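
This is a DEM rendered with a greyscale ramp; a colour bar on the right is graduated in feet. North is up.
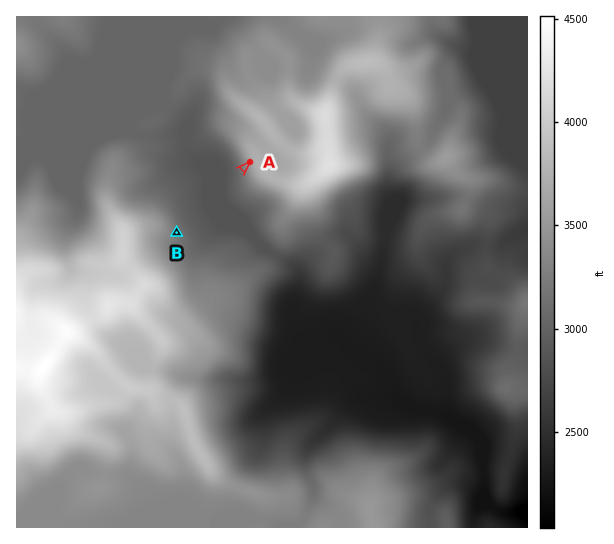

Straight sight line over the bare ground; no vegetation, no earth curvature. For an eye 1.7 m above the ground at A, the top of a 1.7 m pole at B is visible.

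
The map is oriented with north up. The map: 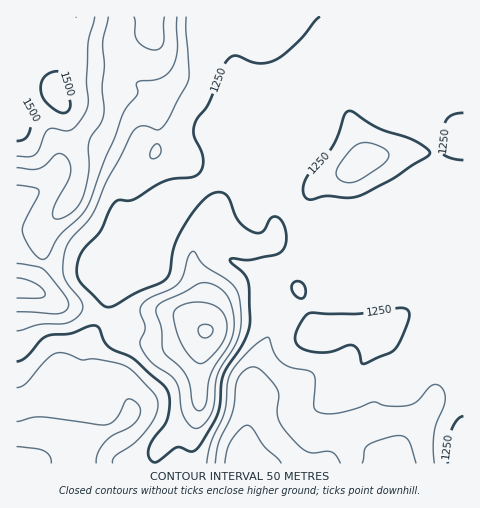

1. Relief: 1070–1520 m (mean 1260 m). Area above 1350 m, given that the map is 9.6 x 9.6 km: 14.6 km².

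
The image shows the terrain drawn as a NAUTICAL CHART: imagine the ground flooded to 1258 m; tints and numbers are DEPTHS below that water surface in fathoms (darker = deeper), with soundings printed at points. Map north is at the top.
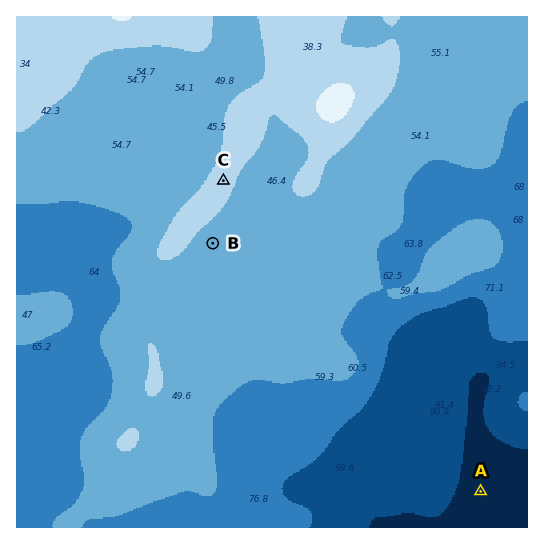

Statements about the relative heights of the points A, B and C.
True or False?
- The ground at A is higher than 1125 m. False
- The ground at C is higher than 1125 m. True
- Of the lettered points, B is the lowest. False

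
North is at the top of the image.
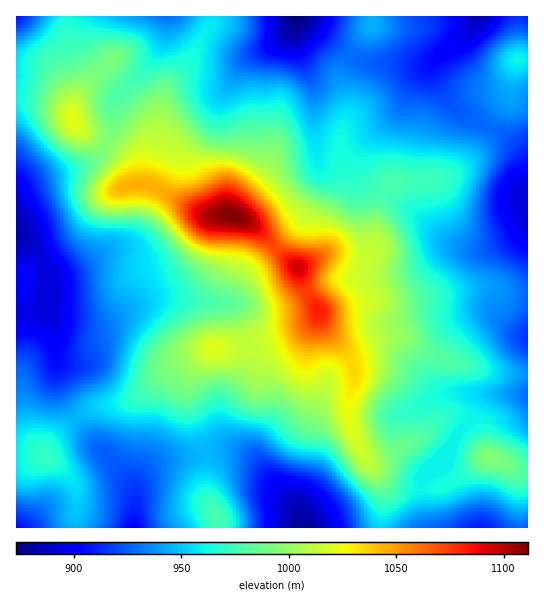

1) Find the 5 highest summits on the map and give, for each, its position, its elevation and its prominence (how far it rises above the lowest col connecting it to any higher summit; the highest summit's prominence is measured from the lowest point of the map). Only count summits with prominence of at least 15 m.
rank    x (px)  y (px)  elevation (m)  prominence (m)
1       231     215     1111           238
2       298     267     1095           24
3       73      121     1022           27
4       489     457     995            34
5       217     517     977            32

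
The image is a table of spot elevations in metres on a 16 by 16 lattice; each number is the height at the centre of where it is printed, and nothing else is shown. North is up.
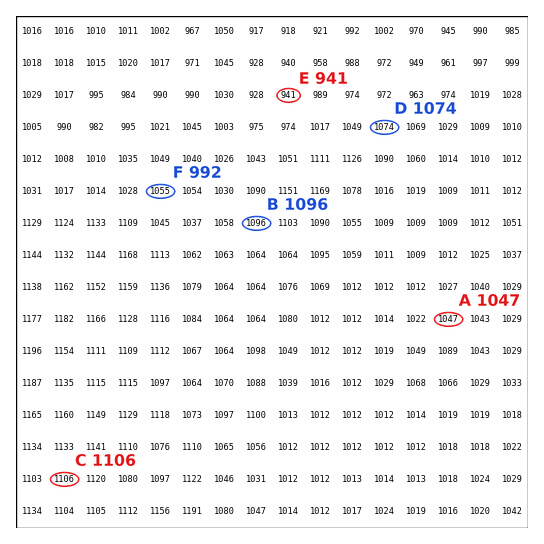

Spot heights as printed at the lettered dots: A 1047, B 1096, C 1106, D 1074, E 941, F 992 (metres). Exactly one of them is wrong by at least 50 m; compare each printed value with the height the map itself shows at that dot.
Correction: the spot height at F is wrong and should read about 1055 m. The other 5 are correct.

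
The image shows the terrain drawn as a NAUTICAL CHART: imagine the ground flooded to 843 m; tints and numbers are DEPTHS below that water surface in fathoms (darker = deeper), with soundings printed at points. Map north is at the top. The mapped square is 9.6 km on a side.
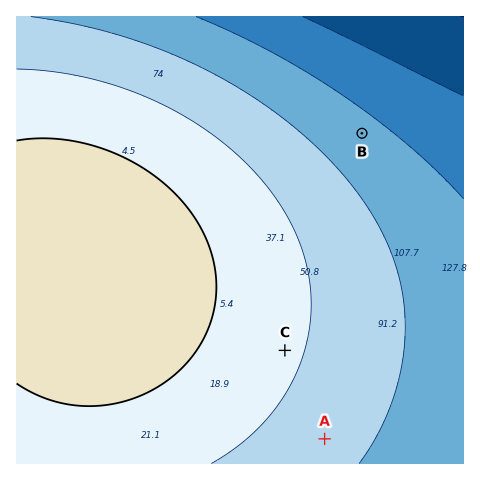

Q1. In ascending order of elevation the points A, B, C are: B A C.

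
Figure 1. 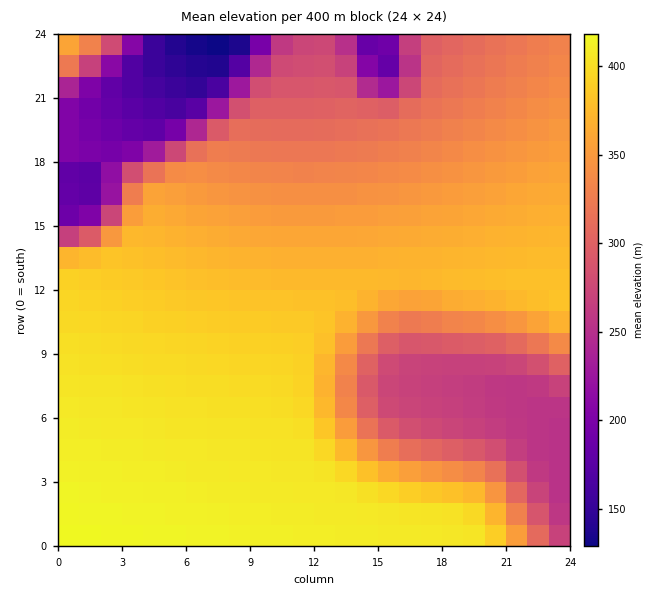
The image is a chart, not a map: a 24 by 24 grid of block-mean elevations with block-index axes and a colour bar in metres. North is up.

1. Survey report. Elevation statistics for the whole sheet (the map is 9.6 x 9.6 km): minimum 125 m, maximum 420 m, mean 335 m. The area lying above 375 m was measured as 33.2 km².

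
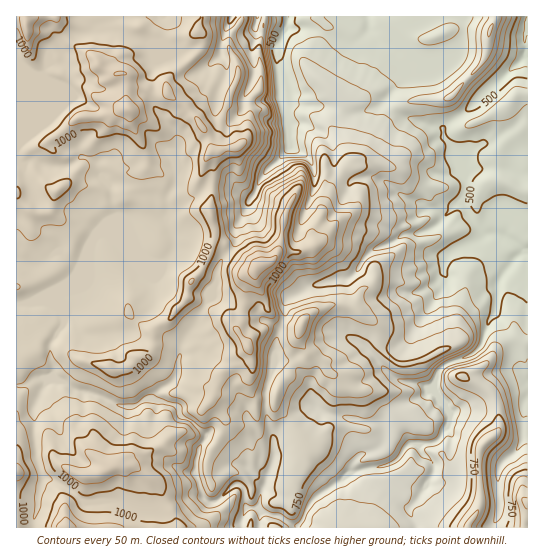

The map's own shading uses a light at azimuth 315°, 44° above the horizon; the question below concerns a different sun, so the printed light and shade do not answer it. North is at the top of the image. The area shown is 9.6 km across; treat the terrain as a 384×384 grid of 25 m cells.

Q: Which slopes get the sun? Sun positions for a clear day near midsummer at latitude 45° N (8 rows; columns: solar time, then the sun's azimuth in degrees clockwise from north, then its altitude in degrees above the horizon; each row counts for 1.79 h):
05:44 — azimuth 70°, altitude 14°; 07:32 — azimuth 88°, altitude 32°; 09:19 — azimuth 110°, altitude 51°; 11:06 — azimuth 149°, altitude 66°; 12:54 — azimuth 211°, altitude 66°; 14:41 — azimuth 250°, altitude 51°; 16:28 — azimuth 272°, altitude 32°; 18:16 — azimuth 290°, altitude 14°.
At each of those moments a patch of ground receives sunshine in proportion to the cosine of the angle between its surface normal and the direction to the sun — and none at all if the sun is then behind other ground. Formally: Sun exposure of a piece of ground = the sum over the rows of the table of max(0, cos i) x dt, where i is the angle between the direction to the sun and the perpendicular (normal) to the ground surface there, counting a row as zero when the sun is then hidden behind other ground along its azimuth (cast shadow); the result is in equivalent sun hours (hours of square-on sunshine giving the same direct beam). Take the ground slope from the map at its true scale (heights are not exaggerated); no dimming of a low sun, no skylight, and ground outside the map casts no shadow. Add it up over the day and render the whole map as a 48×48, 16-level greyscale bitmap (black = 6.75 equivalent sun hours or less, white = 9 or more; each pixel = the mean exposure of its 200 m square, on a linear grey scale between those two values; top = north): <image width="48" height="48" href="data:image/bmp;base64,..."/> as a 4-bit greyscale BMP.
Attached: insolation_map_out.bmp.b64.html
<image width="48" height="48" href="data:image/bmp;base64,Qk32BAAAAAAAAHYAAAAoAAAAMAAAADAAAAABAAQAAAAAAIAEAAATCwAAEwsAABAAAAAAAAAAAAAAABEREQAiIiIAMzMzAERERABVVVUAZmZmAHd3dwCIiIgAmZmZAKqqqgC7u7sAzMzMAN3d3QDu7u4A////AM24uau7vN3bm8y4qmip3d3d3c3duLqXrM3Kqszd3u7Zp3y4q6ylzd3d3c3dyIt3rN3bu+7u7u7Jhoa5u965e93d3e3dyYtWjN3crN3u7u7Lt7lqu97cuKzd3u3Ny5tWisyszNzN3uypatys3N7szLm93u7dy5uFeZm8y6zd3bqbmd3d3d7tzc2pmd7LvJuWVqrMu93M3dzcht3u7d3u3N3cy5u9vJyrVsvMzMy6mb3cps3u7N3u7N7u7Jq5u4uqxszN3M3MvMzduI3e7N3t3d7u7sq6m5a6mszN3dzNzd22Sr7d697czd3d7u7cqriJaczN3czLq9yXrN7Nyt3MzN7t7u3Ly8y6as3d3Lqbypqbzd3dyMzM3dzd3du6zN3ai93d28vM3M3N7d3dyMzczd3dzNubzd3ZrN3d3dzN7d3d7e3tuY3Mze3bqJmYvN2nve3u3dzN3d7d3d7tqXzc3t3Lq6qUGMyqve7d3cur3c3d3t3dqKru7cu7zd7GEAS7zu7d3Lu8usze7uzMmavdu7zN3czMhWB73u7d3d3dzN3e7szMqpvbuqzu7dzMzZVM7u7u3e7u7d3d7czcqqvKvM3u7cy8zIiM3e7u7u7u7czc3tzMy6abvN3d3My7u4u83d3e7u3d7dyszdvN3EEWve7cu8zKqb3M3e7u7u7t3d2qzNzO2VdROLzMuqvLvN3N3d7u7u7u3d26y5zMuIvKhmfdzMzMzd3d3t7u7u7u3e7ZnJus2mrLzLeNvMzM3d3d3u7u7u7u7u7ce7mJ3HiJvMxbzNy93d3u3e7u7u7u7u7uycyWh6iszMyijMy97d3u7e7u7u7u7u7u2s2FNHeN3MzLdqvd3u7t3u7u7u7u7u7u3MlmRpmbzMzMzJq83e7u7u7u7u7u7u7uzMijeZqG28zM3czdzd7u7u7d3u7u7u7tzLm0eIqDqpzMzMzN3e7u7u3d3u7u7u7u2aqnSJtxSavMu83e3t7u7s7d3e7t7u7u7brMJEWCC83LvN3u3d7u7t7czd3u7u7uztu7YAAQDd26zd3LvN3d3e3dzN7u7u7dvdu6hQAQXN7d3tvN3u3d3u7u7d7u7t3ty9ypmXAAm83dzdzc3u7u7t3u3u7u3c3t2t3JeYZUqrqrzNy73u3e7u293e3dzM3tzcuriGZnnMzMzMu97u7u7u7azM3czM3tzKuJY0d43dzN3cvN3d3u7u7ticzd3Lzt2a25iUaazd3d3d3d3azu7u7u2Izdyb3eu926oSaIze7t3e7cq7et7u7u7LzMzO3bvdy5s1eJ3t3d3cu6u7uJzu7u7czd3My6zdzJcjR77d3d3dzLiqu3mu7u7dzd2rq83d24cjN93N3d3e7ux6q8ad3e7M3Lmd3d3My0kSOt3d3d7u7u7Iusx7zN7bqsze7u3MmHkDO93d3u7u7u7LrLy5vM3Kq8ze7u7aZ6c2Os3e7u7u7u7MrKupvM3d3d7u3d3YWZJ5aN7u7u7u3d3bm5u7zNze7u3N3dzKcpB5nO7u7d7u7t3ciqqg=="/>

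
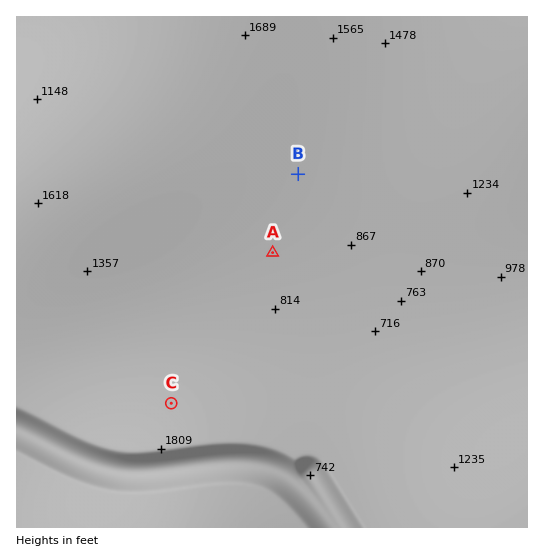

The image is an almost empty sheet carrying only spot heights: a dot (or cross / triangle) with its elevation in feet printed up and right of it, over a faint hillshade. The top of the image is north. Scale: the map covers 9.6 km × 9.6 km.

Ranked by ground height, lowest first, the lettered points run A B C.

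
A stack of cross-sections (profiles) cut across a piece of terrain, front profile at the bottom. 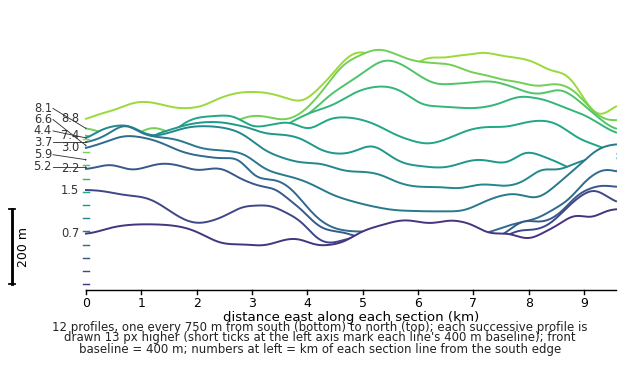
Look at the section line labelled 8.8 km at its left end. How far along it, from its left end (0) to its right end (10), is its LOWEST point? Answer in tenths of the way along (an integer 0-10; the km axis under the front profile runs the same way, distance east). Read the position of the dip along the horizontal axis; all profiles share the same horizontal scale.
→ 0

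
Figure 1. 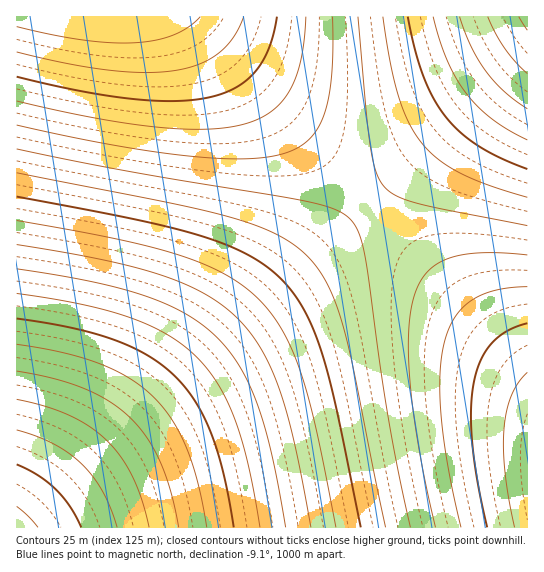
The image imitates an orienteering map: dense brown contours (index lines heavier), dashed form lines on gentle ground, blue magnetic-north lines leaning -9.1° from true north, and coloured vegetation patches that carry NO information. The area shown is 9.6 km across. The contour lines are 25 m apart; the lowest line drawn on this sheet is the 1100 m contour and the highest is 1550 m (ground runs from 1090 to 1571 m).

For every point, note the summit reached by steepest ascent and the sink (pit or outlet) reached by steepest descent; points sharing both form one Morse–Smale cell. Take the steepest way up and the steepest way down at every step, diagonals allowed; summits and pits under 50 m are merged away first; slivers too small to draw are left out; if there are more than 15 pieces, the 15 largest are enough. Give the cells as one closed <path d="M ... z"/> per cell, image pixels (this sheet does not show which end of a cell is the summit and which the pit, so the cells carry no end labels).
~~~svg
<path d="M191 16l-175 1 1 511 8-3 17-16 326-306z"/><path d="M369 204l-348 323 506 1 1-153z"/><path d="M527 16l-335 1 160 170 17 16 156-146 3-4z"/><path d="M527 53l-159 150 159 172z"/>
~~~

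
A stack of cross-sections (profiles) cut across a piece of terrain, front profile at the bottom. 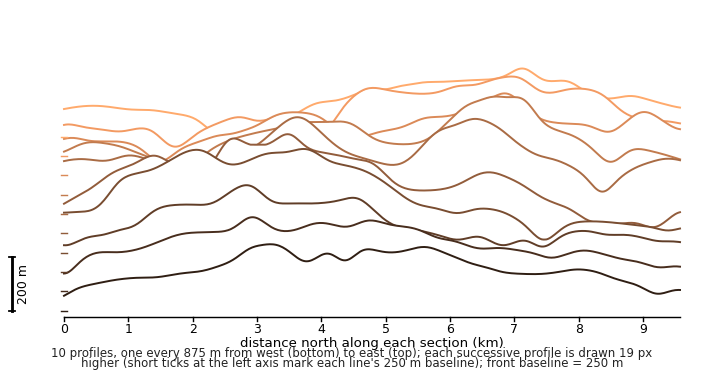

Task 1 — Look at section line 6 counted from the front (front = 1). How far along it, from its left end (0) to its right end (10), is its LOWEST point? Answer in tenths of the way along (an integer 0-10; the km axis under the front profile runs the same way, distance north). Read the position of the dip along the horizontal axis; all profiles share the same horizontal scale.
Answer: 9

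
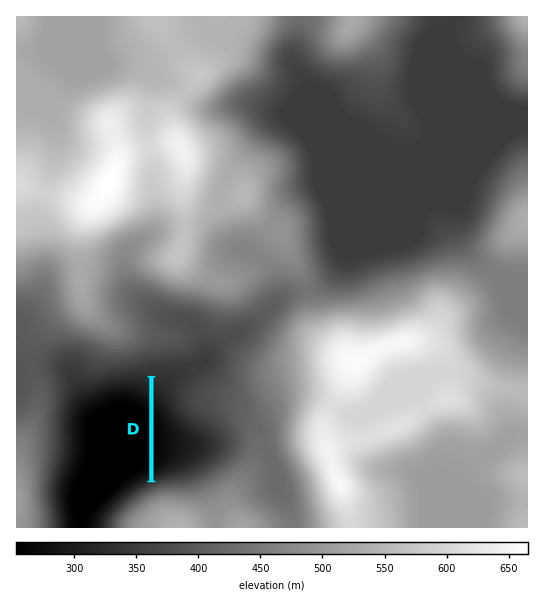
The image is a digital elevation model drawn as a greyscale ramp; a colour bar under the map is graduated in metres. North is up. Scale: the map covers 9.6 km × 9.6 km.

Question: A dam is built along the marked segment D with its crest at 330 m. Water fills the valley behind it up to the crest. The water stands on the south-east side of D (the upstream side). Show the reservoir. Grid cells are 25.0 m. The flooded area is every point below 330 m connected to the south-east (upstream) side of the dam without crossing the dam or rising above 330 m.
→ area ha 116.6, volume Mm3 37.87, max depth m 71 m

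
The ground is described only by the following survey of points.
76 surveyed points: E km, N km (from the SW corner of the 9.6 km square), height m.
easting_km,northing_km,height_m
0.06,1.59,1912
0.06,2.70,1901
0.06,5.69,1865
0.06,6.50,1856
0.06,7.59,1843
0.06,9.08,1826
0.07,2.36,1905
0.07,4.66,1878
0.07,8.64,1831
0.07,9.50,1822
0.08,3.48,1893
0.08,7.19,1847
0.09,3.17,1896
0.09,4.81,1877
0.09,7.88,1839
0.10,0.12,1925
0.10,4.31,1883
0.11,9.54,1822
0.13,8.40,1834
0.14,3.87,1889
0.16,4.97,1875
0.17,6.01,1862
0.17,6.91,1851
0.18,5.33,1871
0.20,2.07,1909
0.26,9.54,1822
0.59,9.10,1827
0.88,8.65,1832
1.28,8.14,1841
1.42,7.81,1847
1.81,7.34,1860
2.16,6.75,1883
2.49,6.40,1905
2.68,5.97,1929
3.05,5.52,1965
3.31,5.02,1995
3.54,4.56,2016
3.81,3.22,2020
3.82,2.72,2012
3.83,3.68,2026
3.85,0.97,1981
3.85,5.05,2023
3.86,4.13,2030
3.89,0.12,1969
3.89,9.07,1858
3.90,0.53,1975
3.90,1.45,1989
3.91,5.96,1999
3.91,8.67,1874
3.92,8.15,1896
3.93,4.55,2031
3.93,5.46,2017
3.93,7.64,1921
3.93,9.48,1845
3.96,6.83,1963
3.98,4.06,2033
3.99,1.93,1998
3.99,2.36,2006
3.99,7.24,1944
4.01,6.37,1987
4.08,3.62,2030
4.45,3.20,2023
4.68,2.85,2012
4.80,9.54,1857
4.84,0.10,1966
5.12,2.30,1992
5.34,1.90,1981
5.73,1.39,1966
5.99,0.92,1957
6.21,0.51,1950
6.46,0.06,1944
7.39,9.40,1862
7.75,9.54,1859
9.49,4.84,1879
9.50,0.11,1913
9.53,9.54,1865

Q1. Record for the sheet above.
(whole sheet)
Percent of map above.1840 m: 96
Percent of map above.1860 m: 91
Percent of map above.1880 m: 78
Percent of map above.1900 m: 65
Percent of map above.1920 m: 51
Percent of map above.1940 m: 38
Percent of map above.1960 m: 28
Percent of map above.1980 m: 17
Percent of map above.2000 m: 10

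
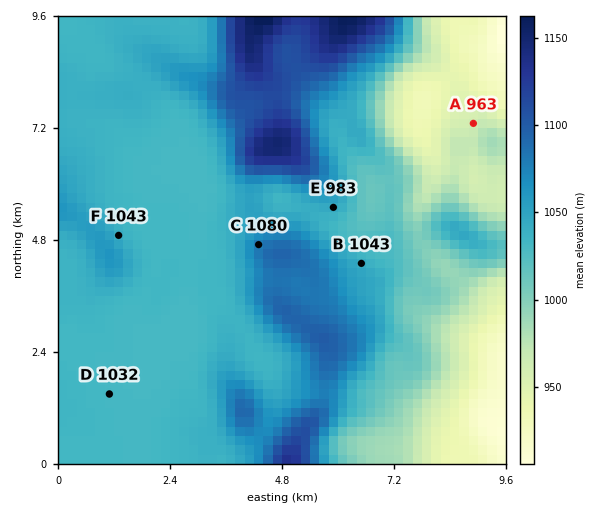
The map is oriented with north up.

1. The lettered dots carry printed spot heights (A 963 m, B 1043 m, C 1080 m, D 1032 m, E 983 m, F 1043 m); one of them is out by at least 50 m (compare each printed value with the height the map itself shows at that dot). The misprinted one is E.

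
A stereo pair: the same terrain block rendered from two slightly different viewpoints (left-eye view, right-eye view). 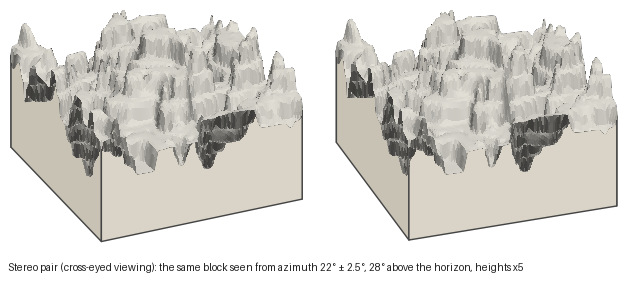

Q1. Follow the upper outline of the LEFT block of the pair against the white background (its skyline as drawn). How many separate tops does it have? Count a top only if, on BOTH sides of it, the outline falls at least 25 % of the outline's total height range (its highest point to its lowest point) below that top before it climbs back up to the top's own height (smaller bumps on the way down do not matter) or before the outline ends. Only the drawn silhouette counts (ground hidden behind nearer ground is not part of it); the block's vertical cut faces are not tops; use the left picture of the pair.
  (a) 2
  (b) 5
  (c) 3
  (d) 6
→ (c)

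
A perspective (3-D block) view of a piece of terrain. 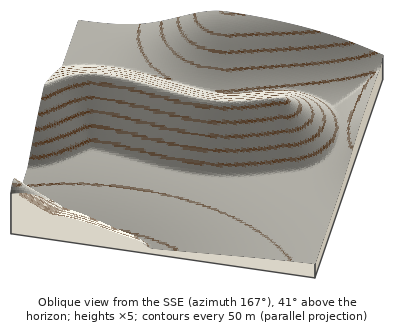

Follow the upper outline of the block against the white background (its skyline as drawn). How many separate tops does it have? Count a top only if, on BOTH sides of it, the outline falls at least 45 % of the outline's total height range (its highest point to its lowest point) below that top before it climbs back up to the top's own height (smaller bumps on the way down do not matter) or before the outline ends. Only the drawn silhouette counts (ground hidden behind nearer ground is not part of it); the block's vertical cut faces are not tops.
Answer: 0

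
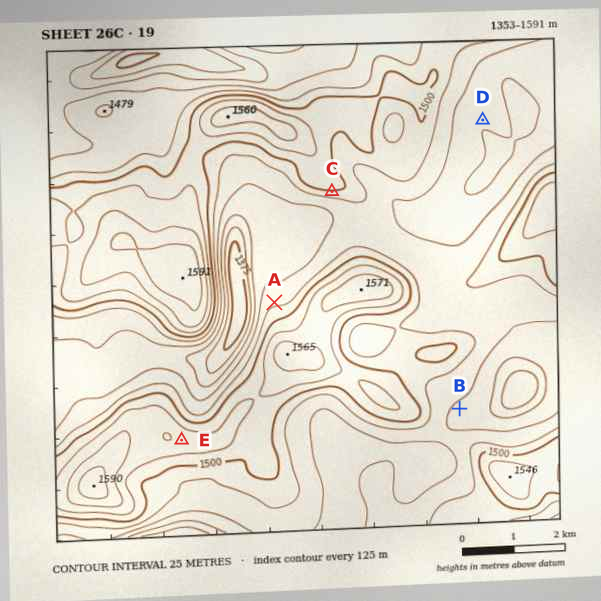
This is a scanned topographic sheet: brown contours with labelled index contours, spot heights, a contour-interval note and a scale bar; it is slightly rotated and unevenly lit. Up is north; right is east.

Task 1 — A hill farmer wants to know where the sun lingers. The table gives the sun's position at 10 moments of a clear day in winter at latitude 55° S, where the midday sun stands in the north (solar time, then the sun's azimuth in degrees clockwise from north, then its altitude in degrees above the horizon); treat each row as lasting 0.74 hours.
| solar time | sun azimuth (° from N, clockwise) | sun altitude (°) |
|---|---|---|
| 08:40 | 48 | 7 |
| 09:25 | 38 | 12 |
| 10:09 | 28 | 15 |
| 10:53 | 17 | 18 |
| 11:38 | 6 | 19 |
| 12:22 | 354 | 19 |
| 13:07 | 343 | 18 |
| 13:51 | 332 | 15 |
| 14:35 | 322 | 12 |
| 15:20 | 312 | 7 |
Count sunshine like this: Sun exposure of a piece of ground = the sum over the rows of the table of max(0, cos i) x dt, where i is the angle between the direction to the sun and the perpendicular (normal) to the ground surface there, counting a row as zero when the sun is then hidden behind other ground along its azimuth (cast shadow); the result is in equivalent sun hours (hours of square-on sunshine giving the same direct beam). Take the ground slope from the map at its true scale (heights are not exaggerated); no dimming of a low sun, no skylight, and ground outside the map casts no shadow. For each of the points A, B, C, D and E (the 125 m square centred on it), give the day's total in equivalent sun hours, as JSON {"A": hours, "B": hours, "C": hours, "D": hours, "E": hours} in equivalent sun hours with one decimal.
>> {"A": 2.3, "B": 1.7, "C": 0.8, "D": 1.6, "E": 1.8}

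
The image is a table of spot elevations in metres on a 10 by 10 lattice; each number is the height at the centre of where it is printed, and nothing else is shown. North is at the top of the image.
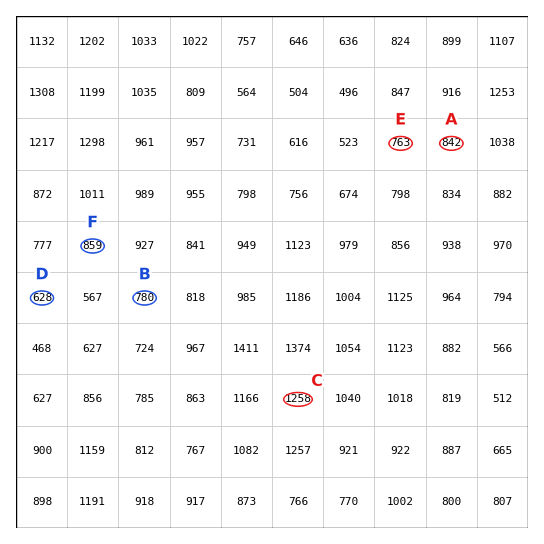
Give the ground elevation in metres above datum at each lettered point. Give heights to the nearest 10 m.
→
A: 840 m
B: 780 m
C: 1260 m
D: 630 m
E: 760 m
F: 860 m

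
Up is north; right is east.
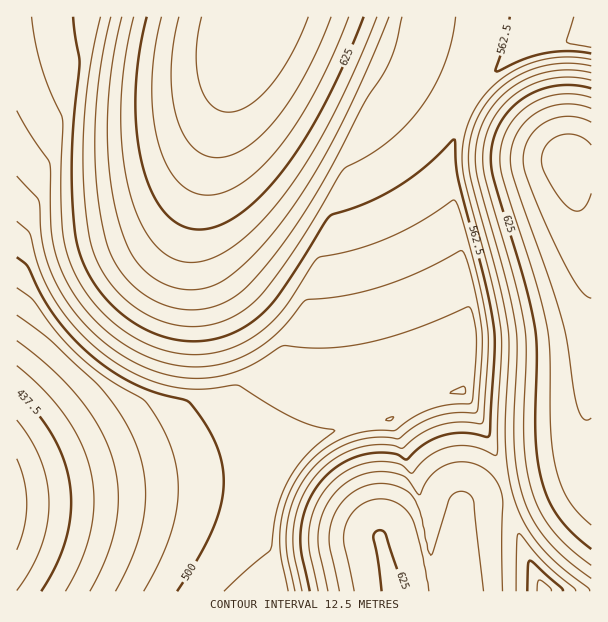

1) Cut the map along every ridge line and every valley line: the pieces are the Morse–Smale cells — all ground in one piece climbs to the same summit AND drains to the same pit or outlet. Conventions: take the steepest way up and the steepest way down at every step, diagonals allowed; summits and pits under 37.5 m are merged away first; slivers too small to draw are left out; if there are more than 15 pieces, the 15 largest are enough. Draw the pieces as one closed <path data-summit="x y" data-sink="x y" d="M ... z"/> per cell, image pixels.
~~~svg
<path data-summit="255 17" data-sink="17 504" d="M591 16l-574 0-1 478 250-28 25-9 24-18 27-13 24-6 21 0 15-11 21-11 14-4 24-3 2-4 5-31 1-32-5-45-14-99 1-31 7-27 11-21 13-18 30-25 21-10 21-6 37-2z"/><path data-summit="393 591" data-sink="17 504" d="M462 391l-18 1-21 6-21 11-15 11-21 0-24 6-27 13-24 18-25 9-41 6-205 21-4 2 0 96 436 1 2-5 3-50 5-30 6-5 38-10-2-16-16-39z"/><path data-summit="569 161" data-sink="17 504" d="M591 40l-30 0-19 4-30 14-11 8-19 17-13 18-11 21-7 27-1 31 14 99 5 45-1 32-6 34 10 15 16 32 11 25 8 30 57-16 18-8 4-7 0-44 6-34z"/><path data-summit="569 161" data-sink="543 591" d="M591 384l-5 33 0 44-3 6-19 9-56 16 12 48 25 52 47-1z"/><path data-summit="393 591" data-sink="543 591" d="M507 492l-39 10-6 5-5 30-4 55 91-1-24-51z"/>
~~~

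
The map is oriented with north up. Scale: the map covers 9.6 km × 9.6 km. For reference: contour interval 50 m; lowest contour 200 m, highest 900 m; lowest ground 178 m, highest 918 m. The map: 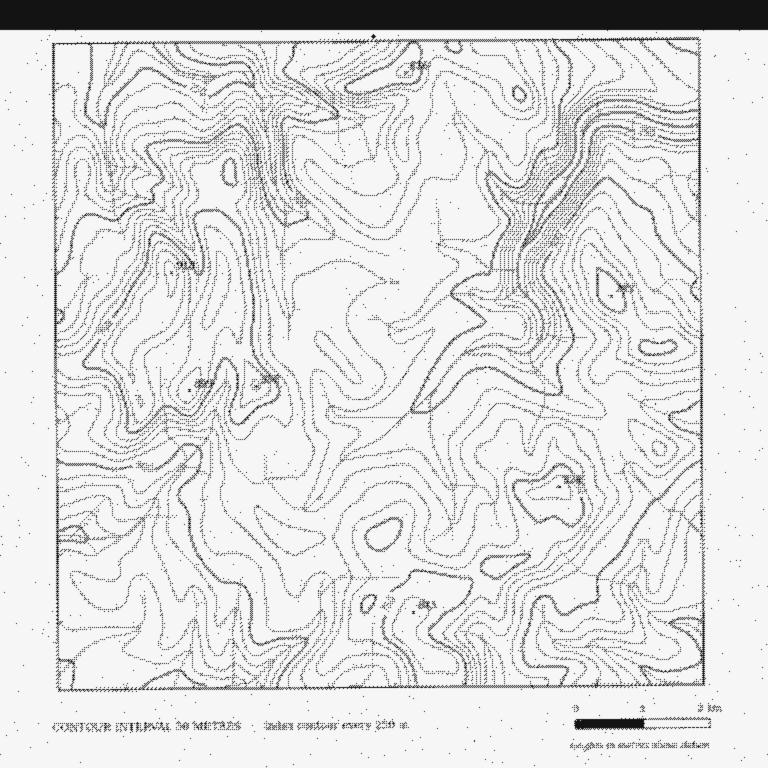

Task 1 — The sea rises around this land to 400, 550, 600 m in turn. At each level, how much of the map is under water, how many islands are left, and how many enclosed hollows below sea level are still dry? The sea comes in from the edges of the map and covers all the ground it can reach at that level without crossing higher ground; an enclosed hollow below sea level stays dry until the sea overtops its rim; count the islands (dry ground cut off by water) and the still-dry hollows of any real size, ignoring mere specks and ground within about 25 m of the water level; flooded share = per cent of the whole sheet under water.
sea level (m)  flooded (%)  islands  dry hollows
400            20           0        0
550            46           0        0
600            61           1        0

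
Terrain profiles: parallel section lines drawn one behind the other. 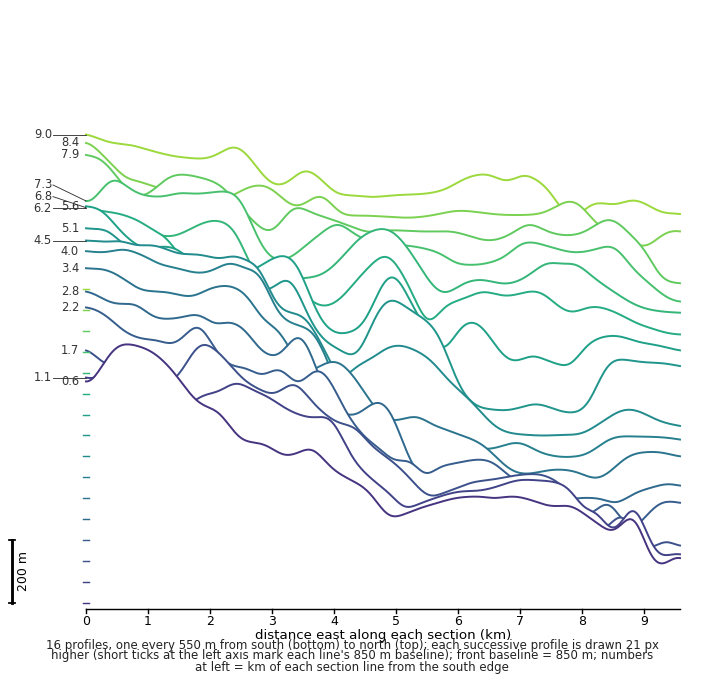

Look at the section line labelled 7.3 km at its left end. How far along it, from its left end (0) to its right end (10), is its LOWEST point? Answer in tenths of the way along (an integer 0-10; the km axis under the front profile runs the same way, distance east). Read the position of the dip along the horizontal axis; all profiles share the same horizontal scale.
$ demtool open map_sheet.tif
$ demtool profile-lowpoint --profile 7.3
10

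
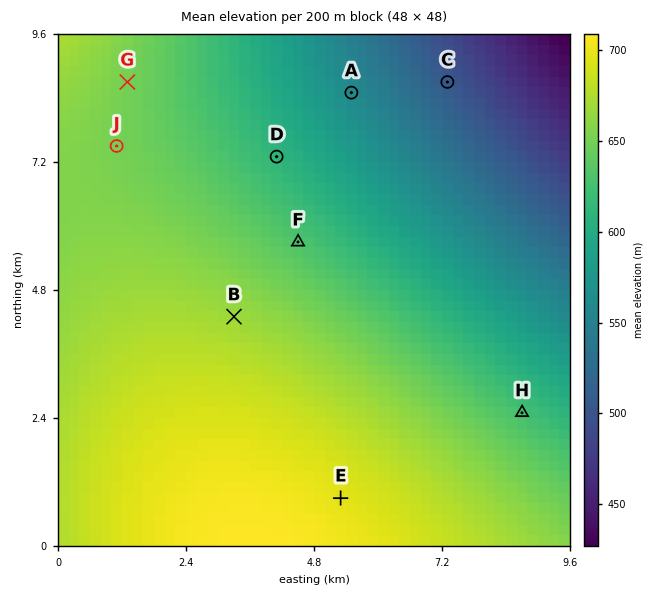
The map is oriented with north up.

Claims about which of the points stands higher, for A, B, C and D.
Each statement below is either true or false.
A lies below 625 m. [true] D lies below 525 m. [false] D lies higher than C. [true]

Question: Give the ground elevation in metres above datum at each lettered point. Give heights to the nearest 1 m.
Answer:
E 698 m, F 631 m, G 650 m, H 625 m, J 651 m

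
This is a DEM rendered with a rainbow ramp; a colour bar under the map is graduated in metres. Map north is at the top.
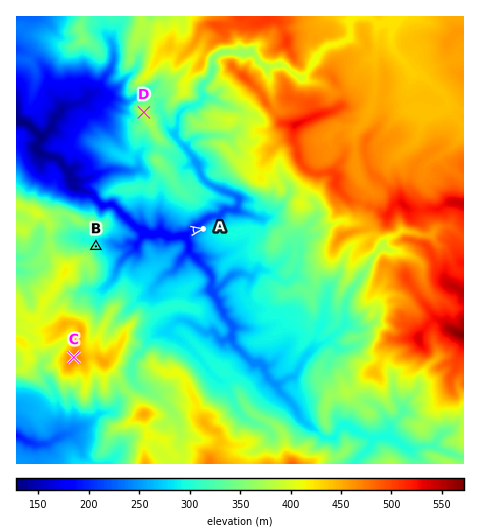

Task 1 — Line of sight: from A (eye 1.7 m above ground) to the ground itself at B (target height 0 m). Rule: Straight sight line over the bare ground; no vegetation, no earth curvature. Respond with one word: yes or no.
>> yes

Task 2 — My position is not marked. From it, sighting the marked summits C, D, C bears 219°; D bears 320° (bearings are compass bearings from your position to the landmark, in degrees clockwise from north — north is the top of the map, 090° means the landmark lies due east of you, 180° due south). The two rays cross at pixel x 209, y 190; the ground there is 289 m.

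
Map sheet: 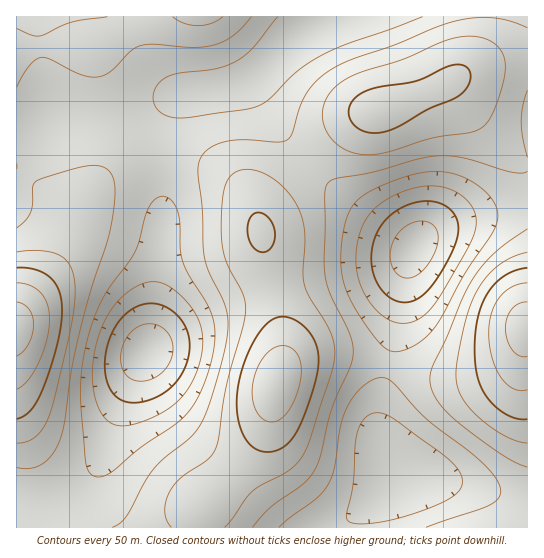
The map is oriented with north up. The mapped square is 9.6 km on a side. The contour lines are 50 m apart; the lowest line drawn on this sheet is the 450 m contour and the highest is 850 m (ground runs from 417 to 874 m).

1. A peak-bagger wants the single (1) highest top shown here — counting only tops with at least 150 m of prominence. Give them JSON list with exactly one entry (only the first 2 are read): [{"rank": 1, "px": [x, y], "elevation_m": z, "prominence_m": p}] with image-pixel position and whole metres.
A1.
[{"rank": 1, "px": [277, 383], "elevation_m": 835, "prominence_m": 197}]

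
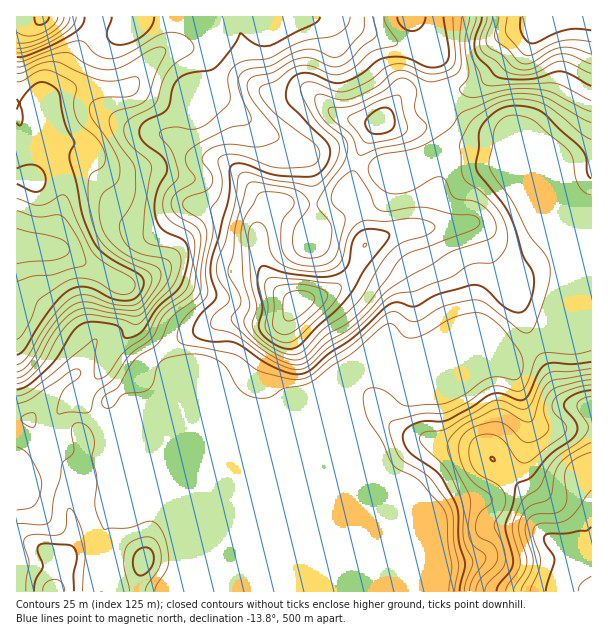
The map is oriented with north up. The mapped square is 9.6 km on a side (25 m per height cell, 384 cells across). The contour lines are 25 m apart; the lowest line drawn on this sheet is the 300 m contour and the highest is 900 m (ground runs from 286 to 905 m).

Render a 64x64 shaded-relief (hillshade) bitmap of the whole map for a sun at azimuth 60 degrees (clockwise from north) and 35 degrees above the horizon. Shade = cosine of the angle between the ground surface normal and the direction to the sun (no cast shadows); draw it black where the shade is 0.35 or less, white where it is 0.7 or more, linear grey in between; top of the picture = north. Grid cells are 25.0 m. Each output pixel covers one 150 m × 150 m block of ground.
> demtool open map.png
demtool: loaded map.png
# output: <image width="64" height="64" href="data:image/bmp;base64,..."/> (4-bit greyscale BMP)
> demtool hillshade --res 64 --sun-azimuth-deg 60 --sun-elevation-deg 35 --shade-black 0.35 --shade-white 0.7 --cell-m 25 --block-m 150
<image width="64" height="64" href="data:image/bmp;base64,Qk12CAAAAAAAAHYAAAAoAAAAQAAAAEAAAAABAAQAAAAAAAAIAAATCwAAEwsAABAAAAAAAAAAAAAAABEREQAiIiIAMzMzAERERABVVVUAZmZmAHd3dwCIiIgAmZmZAKqqqgC7u7sAzMzMAN3d3QDu7u4A////AGVpzu3Kl2i8qqqqqqqqqqqqqqqqqqqqliE1d2VneImZdnm93cqGV6y6qqqqqqqqqqqqqqqqqqqXMjZ3ZVV4iZmHeJvdyoZXrNyqqqqqqqqqqqqqqqqqqpdDRndlRGiZqodnm97Khle+7aqqqqqqqqqqqqqqqqqqlzJGZUMjV5qqdmm87sqHec/9qqqqqqqqqqqqqqqqqqqWITVkIRJHmqp4rMzNypiazvyqqqqqqqqqqqqqqqqqqpUQJVQhEliqqqvMur3Kmqq926qqqqqqqqqqqqqqqqqqlRAlZTEki7qqvLqIvMqrqrzLqqqqqqqqqqqqqqqqqqqVEDZ2Q0i8upq7qHi8u7uqq7qqqqqqqqqqqqqqqqqqqoQRN4dUabupmaqHeby7upmruqqqqqqqqqqqqqqqqqqpYxJXl1V6uoeJmYd5u7u6mZu6qqqqqqqqqqqqqqqqqpZCI1d2VYmYd4iZh3mqu7mZq7qqqqqqqqqqqqqqqqqZdTMzVmVXmYdmiZmHiZq8uZmrqqqqqqqqqqqqqqqqqYZUQzNFZoqodmeJmHeJmsy6qrqqqqqqqqqqqqqqqqqXVUREM0V4q6hmZ5qId5mavKqqqqqqqqqqqqqqqqqqqYVERVRDV4rMuXZ4mod4qpm8qqqqqqqqqqqqqqqqqqqpZEVWZlVorN25iIiZd4qpicyqqqqqqqqqqqqqqqqqqphUVneHZnm83bqZmIh4m6iK3KqqqqqqqqqqqqqqqqqqhlVniamHms3dypiHd4m8qJzbmqqqqqqqqqqqqqqqqql2aJmry5iavM3Kd2VVqruqvKiZqqqqqqqqqpmaqqqqmGaKu7zLmZqr3shVVEWqu7zKdpqpmaqqqqqZiJmqqqqYd6vMvMupmZzutkRWZ6qbzLhnqpiaqqqqqYd4mqmaqph5vNy7uqmYrO6URniaqYm7qYiZiKuqqqqYZ4mZiJmqmJrMyqqqqZmt7HRYqruYeJqruod5vLqqqpZomYZWiqmZq7uqqqqqmazKZGm8zIdniazLhmm8upqZdniGQiWKqpqqqqqqqqqqq7lleszMdlZ4q8uGabupmIZWd1IAFpuqmqqqqqqqqqqql2abzMx1RXiau6h4qph3VVZkEAA4u6maqqmZmaqqqqmHeKvLu3VEZ4mrupiIh3ZVZkAAAmq7qZqqqYiZmaqqqXZ5qqqqdkRXiavMuXZnZmd2IAAVirupmrqod4mqqaqXVoqqqqqHZVeKvN7aZGd3d3ZCEkaau6mau6hniaqpmXVGiqqqqoh2Z5ve7+pUZ4h4h2VDRoq7qqu7qGaJqZmHVEabuqqqmId3nO//2VRoiIiIdTI1iru7u7y5ZoqZmIZUWKy6qqqZmIis//7HVWeHdnZTETaKzdzLvLl3mZmIhlV5vMuqqqqqmb3v7JZFZmVDREISabzu7czMuoiZmIiHZ5q8y6qqqrqqvd25ZERVQxE0UyWs3v7czMy6qZmZmZh5q7zLqqqru6q7uXUzNFQxATZkSd7/7cqau7uqmZmqmIq7vMyqqqu7qql1MhJFZTEBR2Rr7/7cqGiru6qZqqqZmru8zKqqqqqpdTISNFZmQgFWVHvu7LqGRZu7qZmZmZmavMzLqqqZmZhSESRWd3ZTEkVEjN7aqoU1i7upiZmZmZrN3cqqqoiIh0ESRnd3dlMiRDSM3cqqhkaby6mZmZmZrN7sqqqqiIiGMSRoh3ZlQzNENZzcuqqWZ6zMuru7qqrN/9uqqqp3eIYyNXmHZURERVRGm7u6qYZ4rMu7zMy7vO//yqqqqmZ4hkNGiZdURFZ4dUaaqru5Znmsy7u8zMvN//66qqqpZomXVFeZh1RGeal1Romr3clmibzLu6q8y87//KqqqplnmqhVaJmHVWeaqGRGm93uyWeLzty6qrzMzv/bqqqphomrqGaJmHZmeIiHU1jO/u3Jd5vu26qZrMze7bqqqqhlmruoZ5mHZnd2ZmVEe+/t3Ll2i926qqmrzN7cqqqqmGaqu6h5mXZmZlRWZmi+/su7qGV5u6mZmqq83cuqqqqXZqqqmJmXVEVVVWeIm93cuqqXVVeZiIiZmrzMy6qqqpZmmqqZmXUzRVZniZmrzLqqmHVENGd3eJmaq8zLqqqpdVaqqph3UzRWZ4mqqqu7qph2VDMiRneZqqqrzMuqqYZUVqqql2VEVneJqrupmqqYdmZTIjRXirzLurvMy6mYZVVmu6mGVWZ4mZqqu6mZqXVVZkIkZ4is3dy7u7u6mHZURVW7qYZmeJqqmZmqqZmHRFZ2M2mqmb3t3LqpmamHZUNEVbqpdmiau7qHeJqpmGQ1eHVHvcuZrM3LqYiIiGVUM0RVqqh3eJqqqHZnmqqGRFeYdnvuyqmZvNuoiIh2VENEVmaZl2Z3iImYZmiaqoZWiqh4vv26qYit7bqZdmZUNFZmZomHZmZneJh2eJqqh3irqIrf/amZib7+y5dlVUNGiHZVd3ZmZmZ4mYd4qqqYmrupm9/sqIiaz/7JZCNEM1eYdURmZmZmZ3iZmIiZmZmru6mr3tuYiavd26cwAjQzWJhlRVVnd3d3eJmZiIiYiZq6qavMyoiJq6qqliABNERomGVWZniJiId4mamIiIiJmqqqqru6mIiIeJmFIRI1VWiYd3d3iau6mIiaupiIiJmaqqqqqqmYdlVnmoUzIjRWeZmYd3d5vdypiJq6mZmZmZqqqqqqmYdlRWerlkRDI1aJmZiH"/>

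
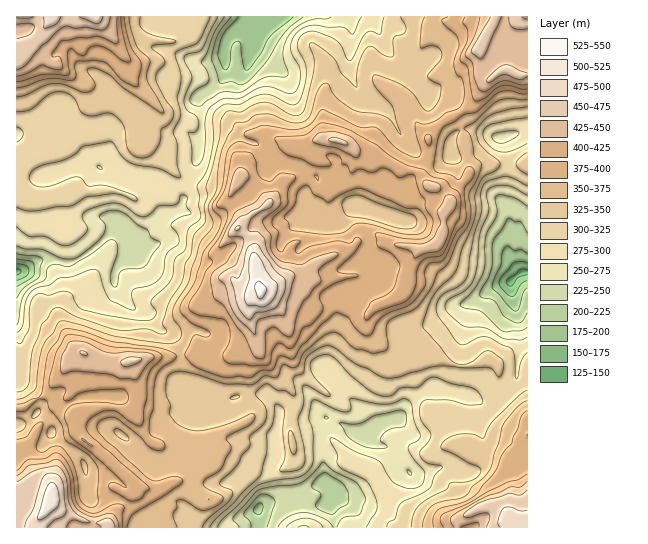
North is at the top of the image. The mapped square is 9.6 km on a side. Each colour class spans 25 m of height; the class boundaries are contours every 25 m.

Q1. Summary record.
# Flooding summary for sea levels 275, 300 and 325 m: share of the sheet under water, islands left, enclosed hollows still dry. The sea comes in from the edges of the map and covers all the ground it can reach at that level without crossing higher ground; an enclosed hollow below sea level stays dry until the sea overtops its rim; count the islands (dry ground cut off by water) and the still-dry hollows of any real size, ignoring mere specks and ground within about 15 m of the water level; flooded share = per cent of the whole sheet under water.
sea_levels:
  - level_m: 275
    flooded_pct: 16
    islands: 0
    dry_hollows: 0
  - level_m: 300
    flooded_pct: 28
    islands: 0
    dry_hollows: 0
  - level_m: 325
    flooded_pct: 42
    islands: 0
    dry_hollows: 0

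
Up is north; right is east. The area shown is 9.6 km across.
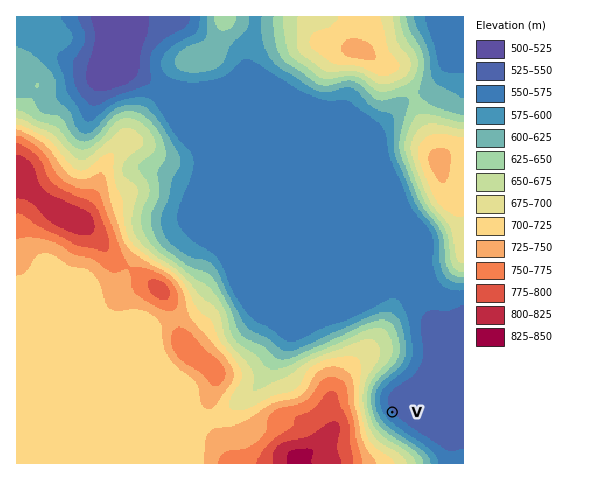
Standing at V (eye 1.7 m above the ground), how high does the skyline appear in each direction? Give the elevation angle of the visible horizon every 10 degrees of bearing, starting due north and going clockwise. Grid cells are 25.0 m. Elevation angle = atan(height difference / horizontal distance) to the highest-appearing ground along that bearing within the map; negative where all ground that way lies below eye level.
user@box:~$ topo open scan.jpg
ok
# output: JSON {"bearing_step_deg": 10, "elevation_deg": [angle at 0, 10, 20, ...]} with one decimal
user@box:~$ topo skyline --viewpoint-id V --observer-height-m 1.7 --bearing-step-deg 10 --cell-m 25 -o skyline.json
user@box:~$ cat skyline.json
{"bearing_step_deg": 10, "elevation_deg": [4.6, 2.8, 1.9, 0.5, -0.2, -0.3, -0.4, -0.5, -0.5, -0.5, -0.5, -0.4, -0.0, 0.4, 2.2, 4.3, 6.2, 7.7, 8.7, 9.4, 9.9, 10.4, 10.9, 11.5, 12.3, 13.0, 13.2, 12.7, 12.0, 11.2, 10.3, 9.2, 8.1, 7.2, 6.5, 5.7]}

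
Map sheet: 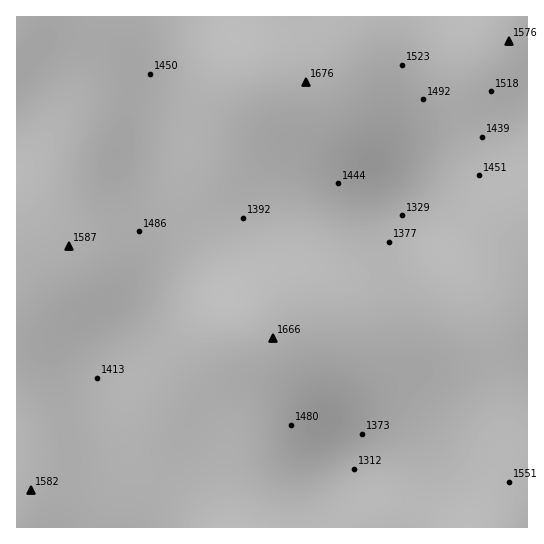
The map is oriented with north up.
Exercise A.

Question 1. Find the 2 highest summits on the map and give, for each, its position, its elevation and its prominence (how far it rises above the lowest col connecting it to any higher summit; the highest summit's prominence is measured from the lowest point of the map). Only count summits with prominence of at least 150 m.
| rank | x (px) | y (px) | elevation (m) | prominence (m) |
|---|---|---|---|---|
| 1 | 306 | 82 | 1676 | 364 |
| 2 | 273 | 338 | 1666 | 185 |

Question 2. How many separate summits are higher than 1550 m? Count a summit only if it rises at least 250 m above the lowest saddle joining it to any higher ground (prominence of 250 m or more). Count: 1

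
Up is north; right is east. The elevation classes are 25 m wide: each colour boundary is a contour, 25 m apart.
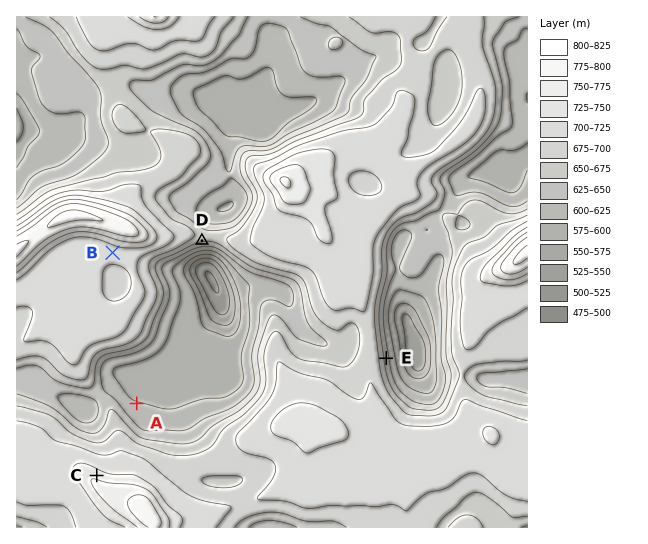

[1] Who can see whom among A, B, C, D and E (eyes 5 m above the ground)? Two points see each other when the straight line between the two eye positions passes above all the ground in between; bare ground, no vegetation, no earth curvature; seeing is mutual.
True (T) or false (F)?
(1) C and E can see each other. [F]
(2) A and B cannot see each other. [T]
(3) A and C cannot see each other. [T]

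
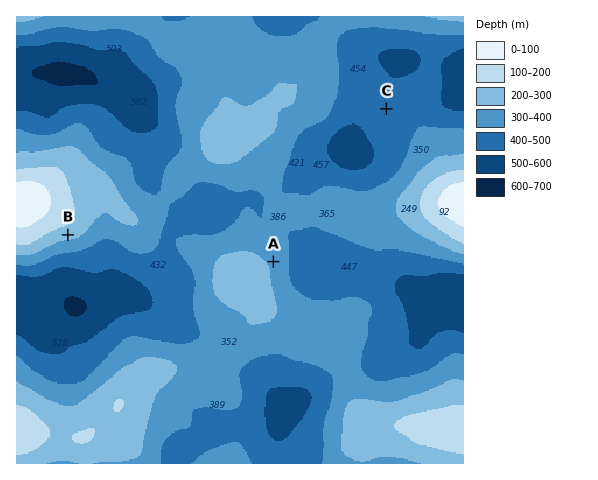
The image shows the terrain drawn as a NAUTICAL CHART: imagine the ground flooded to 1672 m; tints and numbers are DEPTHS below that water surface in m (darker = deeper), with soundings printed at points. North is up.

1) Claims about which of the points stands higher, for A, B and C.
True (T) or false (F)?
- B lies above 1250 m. T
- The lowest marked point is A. F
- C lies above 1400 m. F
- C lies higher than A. F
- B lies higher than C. T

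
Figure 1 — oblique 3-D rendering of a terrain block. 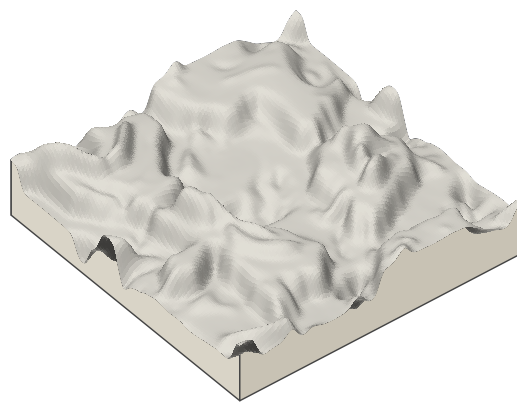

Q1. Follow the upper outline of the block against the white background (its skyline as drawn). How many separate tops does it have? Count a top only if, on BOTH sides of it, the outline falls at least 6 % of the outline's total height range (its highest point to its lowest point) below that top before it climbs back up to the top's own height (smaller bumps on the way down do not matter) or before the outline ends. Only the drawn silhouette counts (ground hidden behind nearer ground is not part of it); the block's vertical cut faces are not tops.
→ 2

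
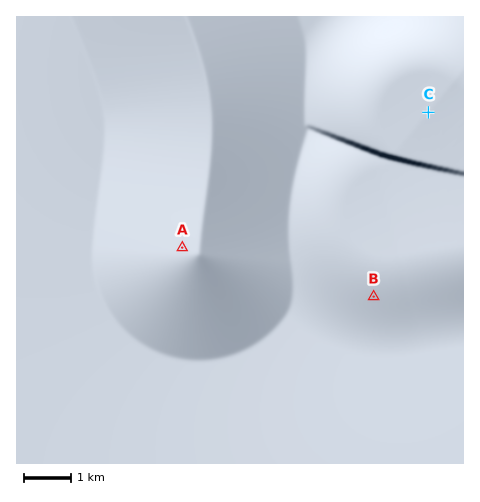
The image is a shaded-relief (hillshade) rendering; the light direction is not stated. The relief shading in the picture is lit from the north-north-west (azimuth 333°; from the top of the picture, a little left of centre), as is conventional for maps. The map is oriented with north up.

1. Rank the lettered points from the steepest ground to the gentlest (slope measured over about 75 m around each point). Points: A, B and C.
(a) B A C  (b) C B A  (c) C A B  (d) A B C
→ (d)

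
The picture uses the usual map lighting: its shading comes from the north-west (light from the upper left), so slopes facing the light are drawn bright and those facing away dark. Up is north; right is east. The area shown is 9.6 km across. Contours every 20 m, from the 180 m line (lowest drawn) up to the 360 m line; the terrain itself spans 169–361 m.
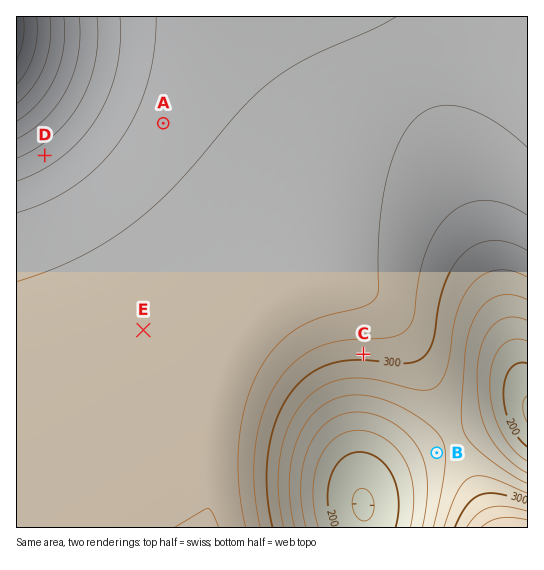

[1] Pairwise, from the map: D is lower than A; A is higher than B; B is lower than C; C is lower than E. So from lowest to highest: B D C A E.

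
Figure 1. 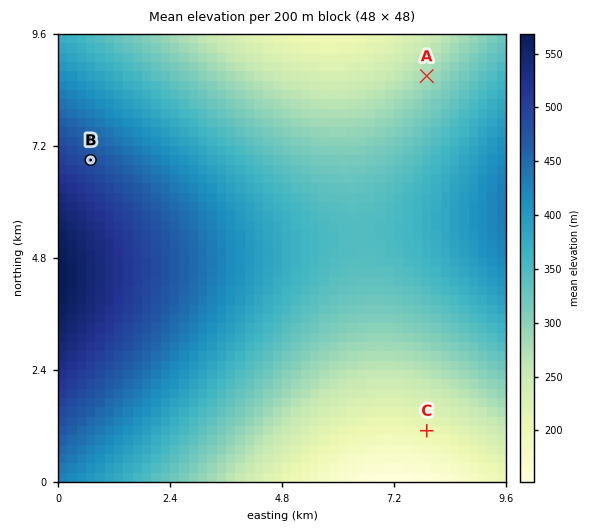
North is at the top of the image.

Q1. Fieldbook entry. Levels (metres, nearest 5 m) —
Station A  280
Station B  480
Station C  205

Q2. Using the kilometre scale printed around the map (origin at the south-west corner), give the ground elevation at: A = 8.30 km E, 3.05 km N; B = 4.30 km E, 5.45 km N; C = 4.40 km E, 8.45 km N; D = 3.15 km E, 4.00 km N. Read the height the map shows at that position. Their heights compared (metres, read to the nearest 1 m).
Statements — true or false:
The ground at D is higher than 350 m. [true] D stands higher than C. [true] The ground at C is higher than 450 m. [false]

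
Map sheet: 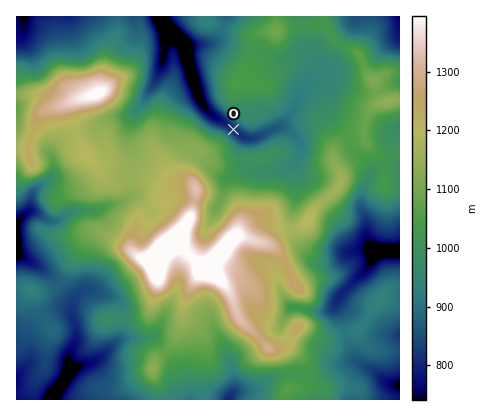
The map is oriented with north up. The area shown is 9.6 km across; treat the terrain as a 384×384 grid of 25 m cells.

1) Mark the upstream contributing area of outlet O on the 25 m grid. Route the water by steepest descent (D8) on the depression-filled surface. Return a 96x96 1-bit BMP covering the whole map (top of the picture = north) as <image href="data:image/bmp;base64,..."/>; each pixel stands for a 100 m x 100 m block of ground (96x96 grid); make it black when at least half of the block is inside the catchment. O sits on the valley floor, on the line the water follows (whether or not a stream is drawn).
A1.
<image width="96" height="96" href="data:image/bmp;base64,Qk2+BAAAAAAAAD4AAAAoAAAAYAAAAGAAAAABAAEAAAAAAIAEAAATCwAAEwsAAAIAAAAAAAAA////AAAAAAAAAAAAAAAAAAAAAAAAAAAAAAAAAAAAAAAAAAAAAAAAAAAAAAAAAAAAAAAAAAAAAAAAAAAAAAAAAAAAAAAAAAAAAAAAAAAAAAAAAAAAAAAAAAAAAAAAAAAAAAAAAAAAAAAAAAAAAAAAAAAAAAAAAAAAAAAAAAAAAAAAAAAAAAAAAAAAAAAAAAAAAAAAAAAAAAAAAAAAAAAAAAAAAAAAAAAAAAAAAAAAAAAAAAAAAAAAAAAAAAAAAAAAAAAAAAAAAAAAAAAAAAAAAAAAAAAAAAAAAAAAAAAAAAAAAAAAAAAAAAAAAAAAAAAAAAAAAAAAAAAAAAAAAAAAAAAAAAAAAAAAAAAAAAAAAAAAAAAAAAAAAAAAAAAAAAAAAAAAAAAAAAAAAAAAAAAAAAAAAAAAAAAAAAAAAAAAAAAAAAAAAAAAAAAAAAAAAAAAAAAAAAAAAAAAAAAAAAAAAAAAAAAAAAAAAAAAAAAAAAAAAAAAAAAAAAAAAAAAAAAAAAAAAAAAAAAAAAAAAAEAAAAAAAAAAAAAAAOAAAAAAAAAAAAAAAeAAAAAAAAAAAAAAA/AAAAAAAAAAAAAAB/gAAAAAAAAAAAAAD/wAAAAAAAAAAAAAH/4AAAAAAAAAAAAAP/4BAAAAAAAAAAAAP/8PgAAAAAAAAAAAH///wAAAAAAAAAAAD////gAAAAAAAAAAD////4AAAAAAAAAAB////+AAAAAAAAAAB////+AAAAAAAAAAA/////AAAAAAAAAAA/////AAAAAAAAAAA/////gAAAAAAAAAAf////4AAAAAAAAAAf////8AAAAAAAAAAf////+AAAAAAAAAAf/////AAAAAAAAAAf/////gAAAAAAAAA//////gAAAAAAAAB//////gAAAAAAAAB//////gAAAAAAAAD//////gAAAAAAAAD//////AAAAAAAAAD//////AAAAAAAAAD/////+AAAAAAAAAB/////+AAAAAAAAAAw/////AAAAAAAAAAAf////AAAAAAAAAAAP////gAAAAAAAAAAH////wAAAAAAAAAAD/////gAAAAAAAAAD/////gAAAAAAAAAB/////gAAAAAAAAAA/////gAAAAAAAAAAf////wAAAAAAAAAAP////wAAAAAAAAAAf////4AAAAAAAAAA/////8AAAAAAAAAA/////+AAAAAAAAAB/////+AAAAAAAAAB/////+AAAAAAAAAB/////8AAAAAAAAAA/////8AAAAAAAAAA/////8AAAAAAAAAAf////4AAAAAAAAAAf////wAAAAAAAAAAf////gAAAAAAAAAAP////gAAAAAAAAAAH////gAAAAAAAAAAH////AAAAAAAAAAAH///+AAAAAAAAAAAH///8AAAAAAAAAAAH///wAAAAAAAAAAAH///AAAAAAAAAAAAD//+AAAAAAAAAAAAD//+AAAAAAAAAAAAAD/8AAAAAAAAAAAAAA/4AAAAAAAAAAAAAAAAAAAAAAAAAAAAAAAAAAA="/>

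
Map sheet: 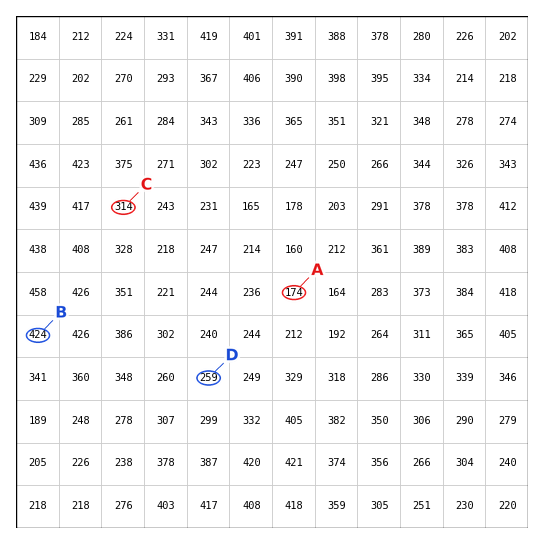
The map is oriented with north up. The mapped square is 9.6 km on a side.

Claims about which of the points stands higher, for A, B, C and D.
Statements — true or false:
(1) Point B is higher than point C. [true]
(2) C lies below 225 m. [false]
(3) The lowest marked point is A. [true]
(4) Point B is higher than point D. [true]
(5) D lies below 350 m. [true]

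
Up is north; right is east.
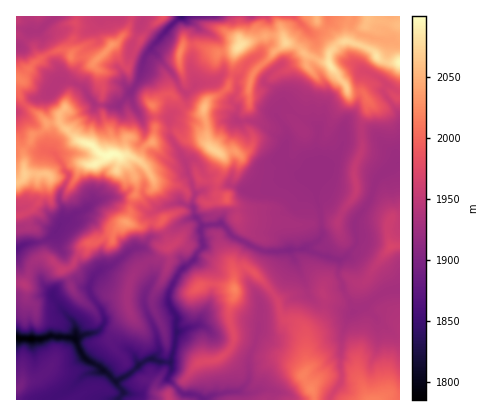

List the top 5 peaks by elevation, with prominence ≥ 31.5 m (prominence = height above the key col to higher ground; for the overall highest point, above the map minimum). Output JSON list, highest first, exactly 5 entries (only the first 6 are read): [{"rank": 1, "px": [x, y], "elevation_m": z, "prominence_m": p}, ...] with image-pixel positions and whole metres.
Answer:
[{"rank": 1, "px": [110, 154], "elevation_m": 2100, "prominence_m": 315}, {"rank": 2, "px": [240, 46], "elevation_m": 2081, "prominence_m": 43}, {"rank": 3, "px": [216, 152], "elevation_m": 2070, "prominence_m": 81}, {"rank": 4, "px": [24, 174], "elevation_m": 2069, "prominence_m": 47}, {"rank": 5, "px": [126, 222], "elevation_m": 2038, "prominence_m": 41}]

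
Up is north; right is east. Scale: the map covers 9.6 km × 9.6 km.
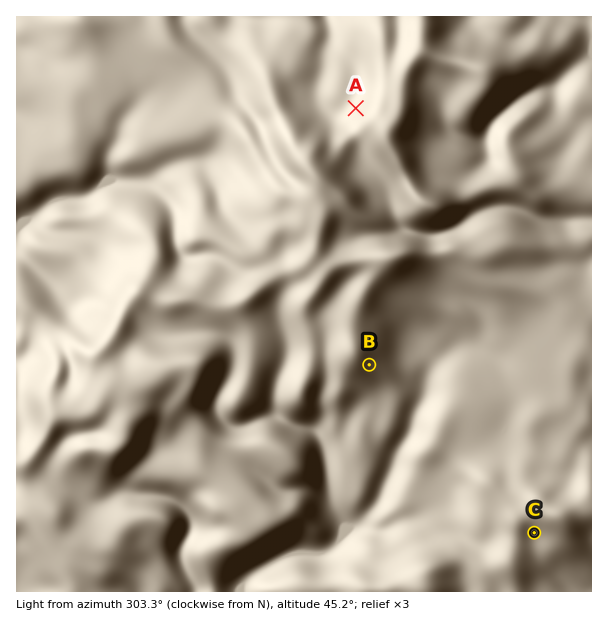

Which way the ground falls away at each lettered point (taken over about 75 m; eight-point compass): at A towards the NW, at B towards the SE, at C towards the S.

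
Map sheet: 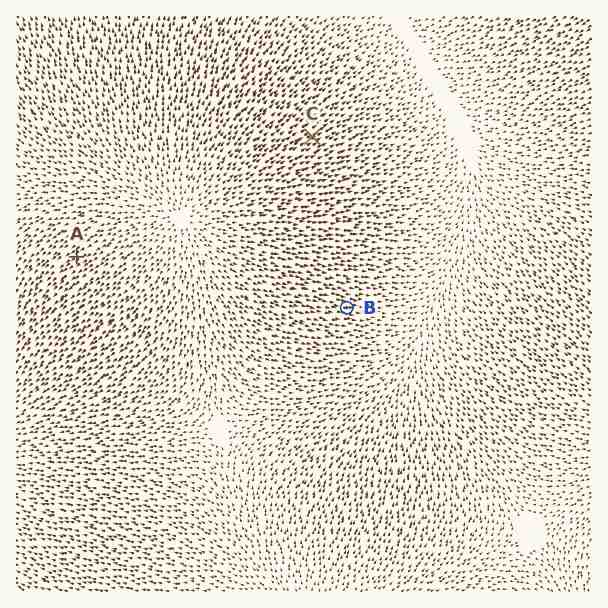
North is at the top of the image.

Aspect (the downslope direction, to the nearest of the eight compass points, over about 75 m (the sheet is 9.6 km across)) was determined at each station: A SW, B E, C NE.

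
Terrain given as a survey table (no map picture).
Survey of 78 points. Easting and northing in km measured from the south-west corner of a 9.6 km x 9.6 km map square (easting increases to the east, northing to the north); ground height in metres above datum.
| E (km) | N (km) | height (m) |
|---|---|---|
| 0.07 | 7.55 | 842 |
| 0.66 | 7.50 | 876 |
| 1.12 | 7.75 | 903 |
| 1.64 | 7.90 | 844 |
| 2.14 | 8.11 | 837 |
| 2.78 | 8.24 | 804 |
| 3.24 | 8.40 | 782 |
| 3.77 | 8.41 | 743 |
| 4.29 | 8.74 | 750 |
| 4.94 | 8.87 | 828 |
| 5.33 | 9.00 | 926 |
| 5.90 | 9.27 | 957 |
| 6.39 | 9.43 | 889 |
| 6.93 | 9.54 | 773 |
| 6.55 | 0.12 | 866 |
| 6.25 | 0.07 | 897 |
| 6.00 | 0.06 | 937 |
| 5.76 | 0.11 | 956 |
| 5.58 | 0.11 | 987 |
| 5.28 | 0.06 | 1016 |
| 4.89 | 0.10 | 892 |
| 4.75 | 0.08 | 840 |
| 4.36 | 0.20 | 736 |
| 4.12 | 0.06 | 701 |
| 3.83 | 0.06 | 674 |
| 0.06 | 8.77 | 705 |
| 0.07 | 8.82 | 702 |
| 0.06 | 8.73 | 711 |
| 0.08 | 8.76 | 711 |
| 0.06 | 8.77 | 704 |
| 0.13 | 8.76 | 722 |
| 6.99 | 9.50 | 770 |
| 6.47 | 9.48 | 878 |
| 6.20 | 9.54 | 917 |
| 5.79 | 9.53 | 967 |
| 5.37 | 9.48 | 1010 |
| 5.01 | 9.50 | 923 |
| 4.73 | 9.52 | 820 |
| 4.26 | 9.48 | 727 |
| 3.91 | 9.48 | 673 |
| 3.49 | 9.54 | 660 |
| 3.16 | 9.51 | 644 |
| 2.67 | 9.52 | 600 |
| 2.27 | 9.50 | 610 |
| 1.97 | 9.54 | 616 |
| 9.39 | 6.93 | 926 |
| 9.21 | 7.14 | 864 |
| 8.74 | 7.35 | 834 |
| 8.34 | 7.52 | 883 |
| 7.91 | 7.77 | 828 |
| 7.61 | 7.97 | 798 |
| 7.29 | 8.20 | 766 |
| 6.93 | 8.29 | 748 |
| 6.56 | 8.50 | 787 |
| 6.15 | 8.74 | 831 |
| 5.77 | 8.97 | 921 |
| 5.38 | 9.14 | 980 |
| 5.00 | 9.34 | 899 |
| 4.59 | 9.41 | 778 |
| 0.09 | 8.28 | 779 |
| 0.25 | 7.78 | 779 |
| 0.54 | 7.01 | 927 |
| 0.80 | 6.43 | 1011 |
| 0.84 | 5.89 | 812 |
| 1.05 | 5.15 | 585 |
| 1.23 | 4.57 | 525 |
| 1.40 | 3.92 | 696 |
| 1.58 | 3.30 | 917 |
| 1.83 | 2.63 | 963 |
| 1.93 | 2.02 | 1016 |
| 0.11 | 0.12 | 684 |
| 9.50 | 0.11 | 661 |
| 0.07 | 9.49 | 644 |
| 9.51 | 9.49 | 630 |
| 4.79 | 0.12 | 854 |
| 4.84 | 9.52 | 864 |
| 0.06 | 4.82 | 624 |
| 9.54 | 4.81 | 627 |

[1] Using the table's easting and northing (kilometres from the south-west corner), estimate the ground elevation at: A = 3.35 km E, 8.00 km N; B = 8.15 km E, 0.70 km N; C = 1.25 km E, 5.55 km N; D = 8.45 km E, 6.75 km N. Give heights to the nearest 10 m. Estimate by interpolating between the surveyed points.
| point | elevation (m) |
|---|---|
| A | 830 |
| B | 680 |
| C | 740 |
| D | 880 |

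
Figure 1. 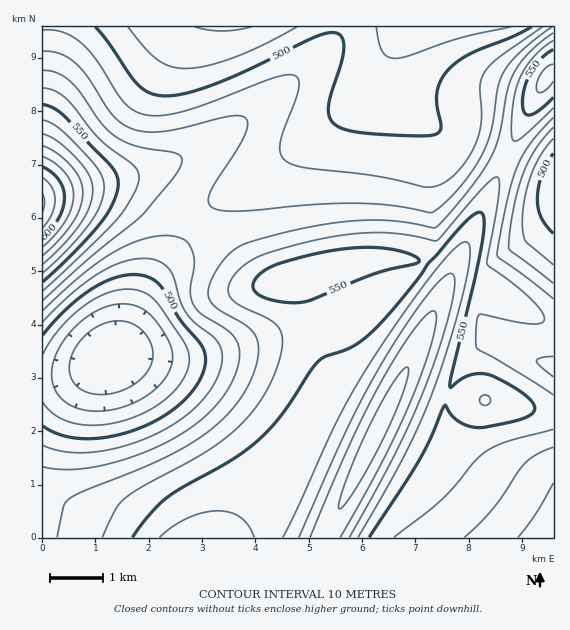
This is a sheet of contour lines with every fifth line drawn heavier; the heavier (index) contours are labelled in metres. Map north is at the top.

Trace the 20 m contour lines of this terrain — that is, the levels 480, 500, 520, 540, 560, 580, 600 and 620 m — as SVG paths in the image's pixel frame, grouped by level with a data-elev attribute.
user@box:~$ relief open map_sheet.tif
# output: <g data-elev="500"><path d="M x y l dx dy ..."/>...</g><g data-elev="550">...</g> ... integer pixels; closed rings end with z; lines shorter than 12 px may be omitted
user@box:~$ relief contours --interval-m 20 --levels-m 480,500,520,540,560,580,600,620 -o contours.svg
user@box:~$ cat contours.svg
<g data-elev="480"><path d="M89 411l-12-3-9-4-7-5-5-8-4-10 0-9 2-11 4-10 7-12 9-11 10-9 12-8 11-4 12-3 10 0 11 4 8 5 7 7 14 23 4 14-4 15-13 17-20 13-24 8z"/><path d="M252 27l-29 4-15-1-14-3"/></g><g data-elev="500"><path d="M43 335l24-26 26-21 24-11 12-2 11 0 12 4 9 8 18 32 22 26 4 7 1 8-2 9-4 10-13 18-20 17-26 13-28 9-28 3-24-4-18-9"/><path d="M553 234l-12-17-3-8-1-10 5-24 11-22"/><path d="M532 27l-20 10-41 16-11 7-10 8-9 12-4 12 0 13 4 20-1 6-5 4-15 1-64-4-15-4-9-6-3-9 0-10 12-39 3-15-1-10-6-6-9 0-13 4-68 34-38 15-25 8-20 2-15-3-12-9-30-43-12-14"/></g><g data-elev="520"><path d="M518 537l18-24 17-30"/><path d="M43 311l41-38 33-23 16-7 16-5 15-2 12 1 11 4 6 13 1 13-4 24 4 14 7 9 23 14 8 7 6 8 2 10-2 11-3 11-13 24-20 20-26 18-35 17-37 11-33 5-15-1-13-2"/><path d="M553 283l-42-32-2-6 4-36 10-36 12-24 18-22"/><path d="M552 27l-29 22-17 19-7 16-8 45-10 27-10 17-15 18-15 15-10 7-36-7-36-3-46 2-72 6-16 0-10-2-6-5 0-9 6-12 29-46 4-12-3-7-5-2-11 0-49 13-19 3-14 0-14-3-10-5-10-8-25-39-13-15-15-8-17-3"/></g><g data-elev="540"><path d="M394 537l47-37 14-15 20-24 10-9 23-11 45-12"/><path d="M553 395l-34-22-40-23-3-3 0-23 2-7 2-3 51 10 10-1 3-4-4-10-11-12-42-33 12-71 0-13-3-3-13 11-43 50-4 3-25-6-22-2-22 0-24 2-35 7-40 11-15 6-12 9-7 8-5 8-1 7 2 6 10 8 32 16 7 7 3 7 0 9-2 12-11 31-19 28-25 24-24 16-59 32-19 13-7 9-14 28"/><path d="M43 291l47-44 27-28 17-26 5-16-1-5-3-5-36-28-32-40-12-8-12-3"/><path d="M553 41l-10 7-10 9-8 11-6 12-4 15-3 17-1 20 2 9 4 0 6-4 30-29"/></g><g data-elev="560"><path d="M254 537l-6-12-8-8-9-4-14-2-14 2-15 5-15 8-13 11"/><path d="M358 537l48-85 16-33 13-34 18-53 13-49 4-30-1-8-2-3-6 1-6 5-20 23-34 46-35 52-29 52-54 116"/><path d="M484 405l4 0 3-4-1-4-3-2-4 0-3 4 0 4z"/><path d="M43 273l26-25 21-25 10-18 4-17-3-13-11-16-29-29-9-7-9-3"/><path d="M553 64l-6 3-7 8-3 9 0 7 3 2 4-2 9-10"/></g><g data-elev="580"><path d="M340 537l41-74 30-62 21-60 4-20 0-6-1-4-3 0-5 4-12 14-16 23-19 32-31 61-39 92"/><path d="M43 256l16-16 14-17 7-15 3-15-3-13-8-13-15-14-14-7"/></g><g data-elev="600"><path d="M43 238l9-10 7-11 4-9 1-11-1-9-4-8-7-7-9-6"/></g><g data-elev="620"><path d="M43 212l2-9-2-9"/></g>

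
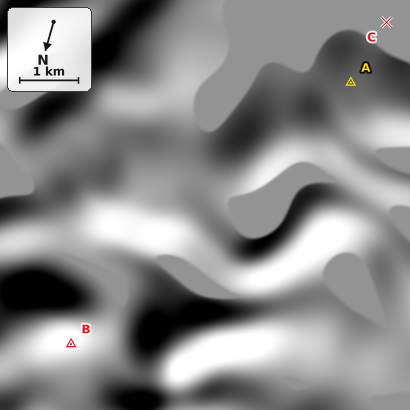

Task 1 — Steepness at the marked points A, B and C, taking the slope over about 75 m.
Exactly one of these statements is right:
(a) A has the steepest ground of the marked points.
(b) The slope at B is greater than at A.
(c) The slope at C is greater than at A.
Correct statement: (b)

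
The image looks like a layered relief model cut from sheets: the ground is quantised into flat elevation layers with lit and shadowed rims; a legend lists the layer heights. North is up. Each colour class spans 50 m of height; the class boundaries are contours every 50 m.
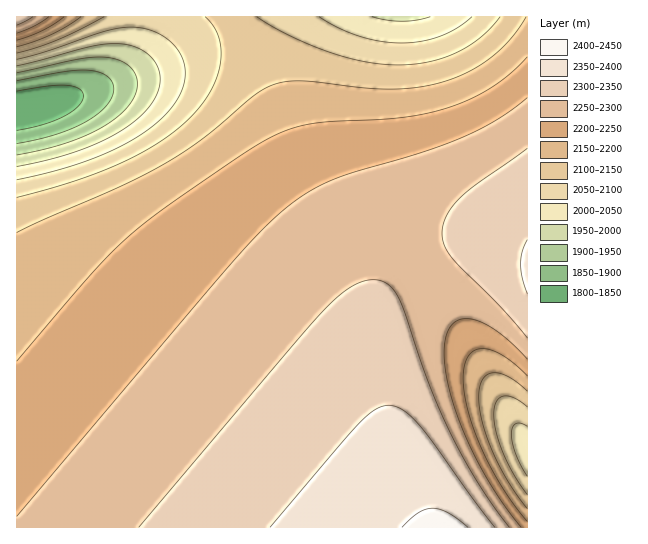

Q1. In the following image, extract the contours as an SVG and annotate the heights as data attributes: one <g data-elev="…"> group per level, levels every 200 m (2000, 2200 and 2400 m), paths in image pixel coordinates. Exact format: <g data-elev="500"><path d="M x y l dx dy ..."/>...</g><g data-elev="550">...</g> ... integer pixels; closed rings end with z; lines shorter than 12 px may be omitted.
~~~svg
<g data-elev="2000"><path d="M17 66l74-20 16-2 14 0 16 3 12 8 8 11 3 13-2 14-8 13-13 13-18 13-21 11-24 9-27 8-30 7"/><path d="M430 17l-13 3-15 1-15-1-15-3"/></g><g data-elev="2200"><path d="M527 522l-25-35-20-38-14-39-4-17-1-15 1-12 4-9 6-6 8-2 9 1 12 6 24 20"/><path d="M527 57l-16 16-18 14-22 12-22 8-23 7-24 4-72 4-23 2-24 8-25 12-89 61-42 33-37 37-73 86"/><path d="M17 40l26-10 21-13"/></g><g data-elev="2400"><path d="M468 527l-19-14-8-3-8-2-7 1-8 4-16 14"/></g>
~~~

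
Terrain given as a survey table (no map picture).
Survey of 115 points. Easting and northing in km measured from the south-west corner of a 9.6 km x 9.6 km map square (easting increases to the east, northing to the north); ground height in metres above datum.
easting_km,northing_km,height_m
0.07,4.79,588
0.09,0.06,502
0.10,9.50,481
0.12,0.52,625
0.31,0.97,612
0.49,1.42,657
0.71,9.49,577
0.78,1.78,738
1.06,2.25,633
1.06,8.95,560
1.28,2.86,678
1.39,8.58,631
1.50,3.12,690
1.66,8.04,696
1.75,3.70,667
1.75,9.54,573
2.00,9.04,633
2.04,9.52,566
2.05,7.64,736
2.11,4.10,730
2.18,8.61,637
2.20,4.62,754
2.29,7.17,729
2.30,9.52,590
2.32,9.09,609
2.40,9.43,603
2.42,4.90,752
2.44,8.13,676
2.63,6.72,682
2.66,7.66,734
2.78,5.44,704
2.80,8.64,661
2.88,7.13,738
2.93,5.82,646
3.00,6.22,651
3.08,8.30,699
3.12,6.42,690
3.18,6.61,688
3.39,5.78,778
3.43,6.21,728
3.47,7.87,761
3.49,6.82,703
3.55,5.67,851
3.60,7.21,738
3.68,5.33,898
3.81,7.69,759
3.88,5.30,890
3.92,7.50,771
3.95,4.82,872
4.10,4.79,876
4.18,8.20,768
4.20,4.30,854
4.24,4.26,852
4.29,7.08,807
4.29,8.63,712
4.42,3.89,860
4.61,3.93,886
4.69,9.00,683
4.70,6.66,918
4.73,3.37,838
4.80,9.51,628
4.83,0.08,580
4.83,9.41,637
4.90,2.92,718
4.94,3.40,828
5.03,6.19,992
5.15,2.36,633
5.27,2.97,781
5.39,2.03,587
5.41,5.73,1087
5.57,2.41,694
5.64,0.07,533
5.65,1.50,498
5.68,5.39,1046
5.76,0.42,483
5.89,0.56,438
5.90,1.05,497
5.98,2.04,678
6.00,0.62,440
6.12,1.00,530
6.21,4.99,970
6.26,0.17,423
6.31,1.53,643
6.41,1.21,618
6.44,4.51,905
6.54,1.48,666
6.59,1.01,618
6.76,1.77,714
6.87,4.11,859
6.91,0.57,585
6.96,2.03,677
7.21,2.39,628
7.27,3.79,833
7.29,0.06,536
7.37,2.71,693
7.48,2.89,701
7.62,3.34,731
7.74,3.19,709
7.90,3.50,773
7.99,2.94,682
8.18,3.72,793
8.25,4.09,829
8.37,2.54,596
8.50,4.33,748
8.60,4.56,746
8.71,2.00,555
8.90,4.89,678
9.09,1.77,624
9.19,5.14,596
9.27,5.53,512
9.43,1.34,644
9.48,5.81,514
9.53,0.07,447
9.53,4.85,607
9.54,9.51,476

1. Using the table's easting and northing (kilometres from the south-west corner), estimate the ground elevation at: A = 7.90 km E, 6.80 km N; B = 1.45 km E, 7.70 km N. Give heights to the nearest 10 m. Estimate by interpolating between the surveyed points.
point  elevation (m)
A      700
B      680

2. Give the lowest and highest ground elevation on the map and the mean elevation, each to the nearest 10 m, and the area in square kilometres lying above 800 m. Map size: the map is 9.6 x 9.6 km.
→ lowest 390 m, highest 1100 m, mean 690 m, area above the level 18.1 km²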